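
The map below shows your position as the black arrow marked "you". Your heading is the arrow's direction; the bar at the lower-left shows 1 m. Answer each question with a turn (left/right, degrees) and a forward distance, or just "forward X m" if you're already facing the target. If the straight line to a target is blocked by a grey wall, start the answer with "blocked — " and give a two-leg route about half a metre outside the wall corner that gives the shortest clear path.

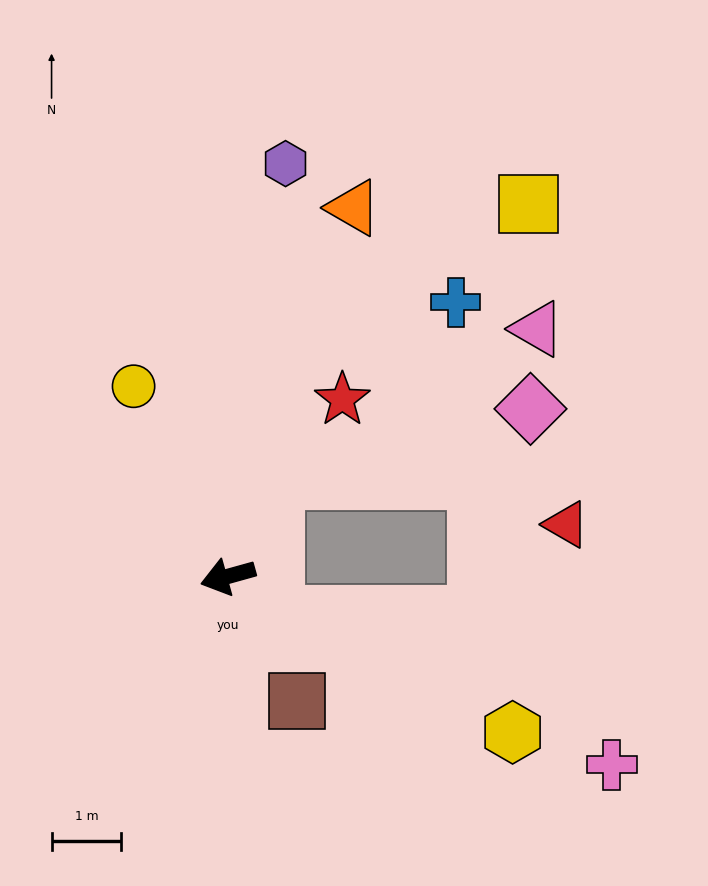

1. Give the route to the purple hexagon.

turn right 113°, forward 6.0 m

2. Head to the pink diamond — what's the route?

blocked — turn right 131°, forward 1.5 m, then turn right 49°, forward 3.8 m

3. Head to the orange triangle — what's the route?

turn right 124°, forward 5.6 m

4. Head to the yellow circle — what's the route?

turn right 79°, forward 3.0 m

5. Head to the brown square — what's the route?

turn left 103°, forward 2.0 m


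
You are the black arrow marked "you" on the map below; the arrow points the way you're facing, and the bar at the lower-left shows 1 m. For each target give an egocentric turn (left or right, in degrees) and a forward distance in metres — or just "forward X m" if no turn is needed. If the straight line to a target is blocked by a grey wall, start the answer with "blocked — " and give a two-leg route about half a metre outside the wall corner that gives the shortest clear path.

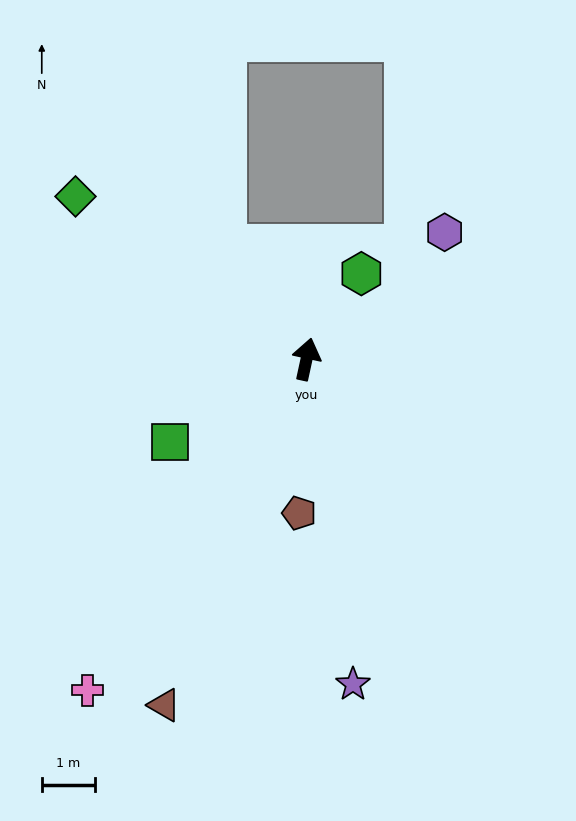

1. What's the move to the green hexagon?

turn right 20°, forward 1.9 m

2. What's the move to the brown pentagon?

turn right 170°, forward 2.9 m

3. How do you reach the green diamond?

turn left 67°, forward 5.3 m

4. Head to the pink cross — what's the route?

turn left 159°, forward 7.5 m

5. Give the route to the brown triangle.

turn left 170°, forward 7.1 m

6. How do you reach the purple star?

turn right 160°, forward 6.2 m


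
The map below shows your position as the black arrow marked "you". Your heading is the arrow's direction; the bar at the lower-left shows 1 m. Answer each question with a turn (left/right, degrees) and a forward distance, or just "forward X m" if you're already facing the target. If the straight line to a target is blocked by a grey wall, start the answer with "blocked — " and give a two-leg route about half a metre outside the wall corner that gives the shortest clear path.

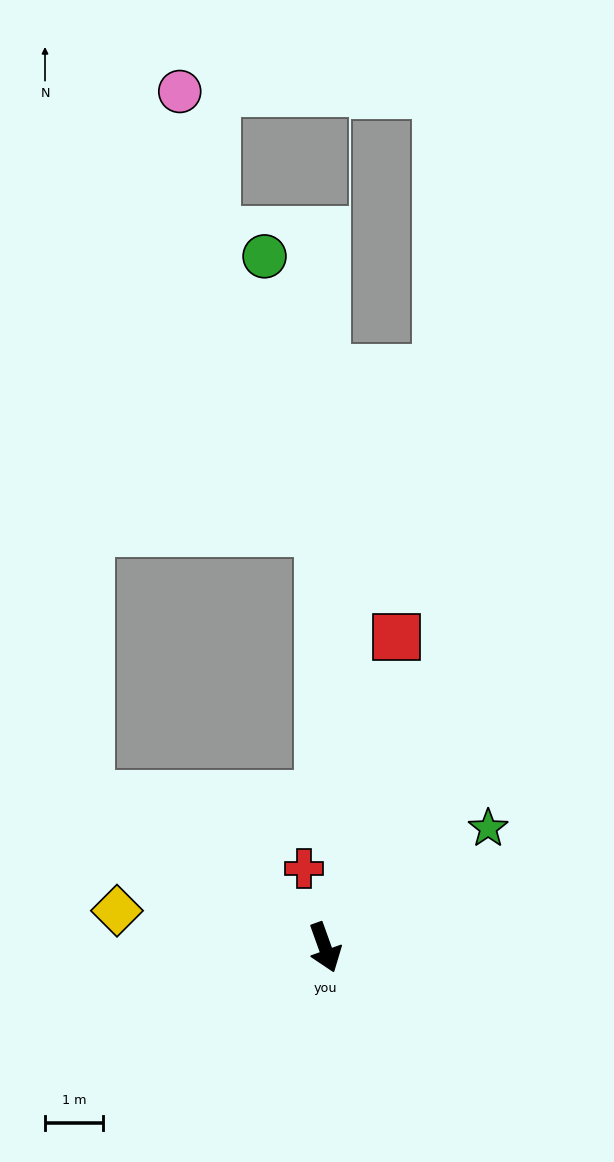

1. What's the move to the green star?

turn left 106°, forward 3.5 m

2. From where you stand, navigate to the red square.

turn left 147°, forward 5.5 m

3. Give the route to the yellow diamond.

turn right 120°, forward 3.6 m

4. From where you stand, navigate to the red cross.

turn left 175°, forward 1.4 m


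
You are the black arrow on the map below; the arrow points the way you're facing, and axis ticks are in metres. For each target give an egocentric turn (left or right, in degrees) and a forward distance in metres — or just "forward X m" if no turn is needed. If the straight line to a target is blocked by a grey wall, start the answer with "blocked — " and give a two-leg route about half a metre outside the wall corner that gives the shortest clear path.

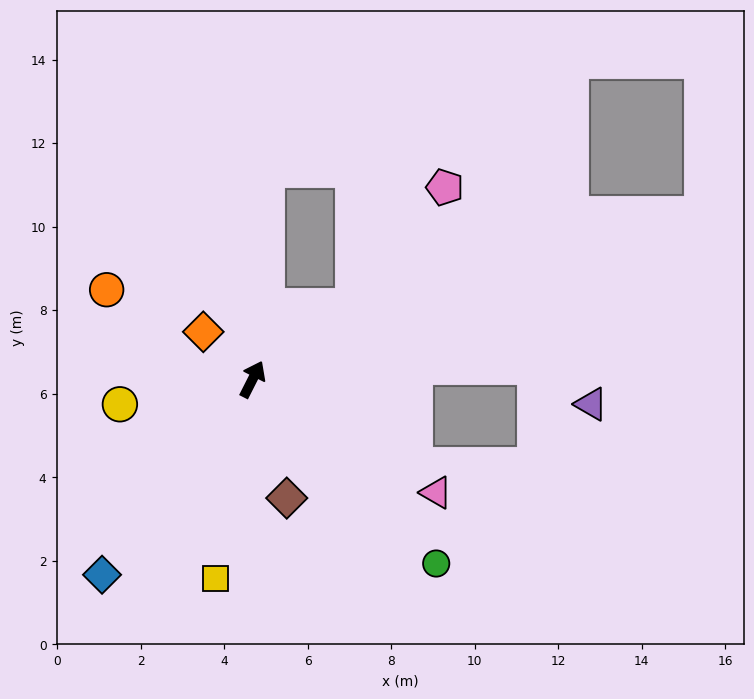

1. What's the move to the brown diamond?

turn right 137°, forward 3.0 m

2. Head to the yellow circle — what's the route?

turn left 127°, forward 3.2 m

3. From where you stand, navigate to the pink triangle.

turn right 95°, forward 5.2 m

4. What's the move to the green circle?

turn right 108°, forward 6.2 m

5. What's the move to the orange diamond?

turn left 73°, forward 1.6 m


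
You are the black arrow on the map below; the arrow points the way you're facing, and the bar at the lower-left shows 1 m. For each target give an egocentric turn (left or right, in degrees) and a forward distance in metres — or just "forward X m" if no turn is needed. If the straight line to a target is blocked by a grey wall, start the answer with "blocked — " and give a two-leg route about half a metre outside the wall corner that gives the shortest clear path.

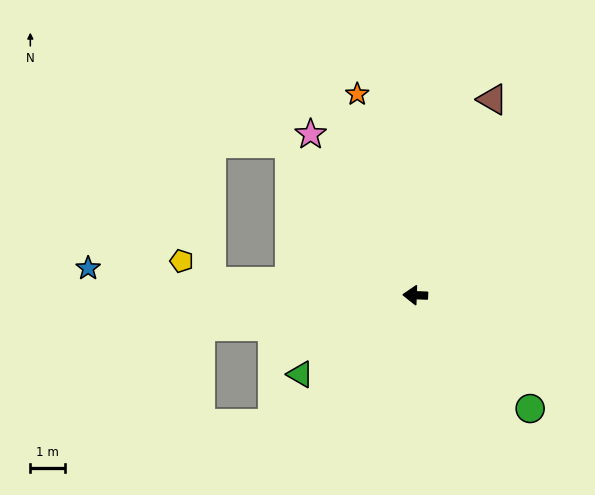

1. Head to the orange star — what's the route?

turn right 72°, forward 6.0 m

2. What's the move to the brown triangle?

turn right 109°, forward 6.1 m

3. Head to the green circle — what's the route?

turn left 137°, forward 4.6 m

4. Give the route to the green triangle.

turn left 37°, forward 4.0 m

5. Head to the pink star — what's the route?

turn right 55°, forward 5.5 m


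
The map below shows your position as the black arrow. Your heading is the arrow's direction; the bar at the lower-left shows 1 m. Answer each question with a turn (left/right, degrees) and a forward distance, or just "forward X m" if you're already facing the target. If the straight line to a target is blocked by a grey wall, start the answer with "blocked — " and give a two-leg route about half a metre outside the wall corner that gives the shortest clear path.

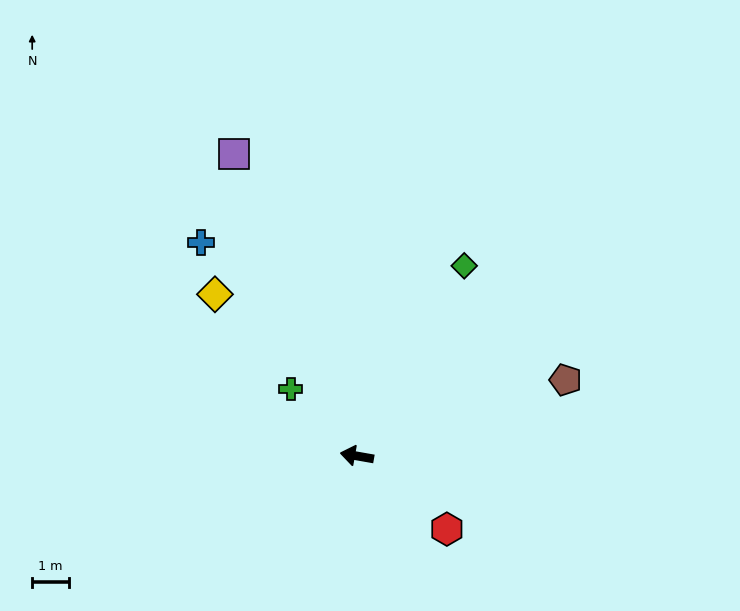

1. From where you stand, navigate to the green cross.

turn right 35°, forward 2.6 m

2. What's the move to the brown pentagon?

turn right 150°, forward 6.1 m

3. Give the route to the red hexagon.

turn left 151°, forward 3.2 m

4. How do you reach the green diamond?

turn right 109°, forward 6.0 m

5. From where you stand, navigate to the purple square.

turn right 58°, forward 8.9 m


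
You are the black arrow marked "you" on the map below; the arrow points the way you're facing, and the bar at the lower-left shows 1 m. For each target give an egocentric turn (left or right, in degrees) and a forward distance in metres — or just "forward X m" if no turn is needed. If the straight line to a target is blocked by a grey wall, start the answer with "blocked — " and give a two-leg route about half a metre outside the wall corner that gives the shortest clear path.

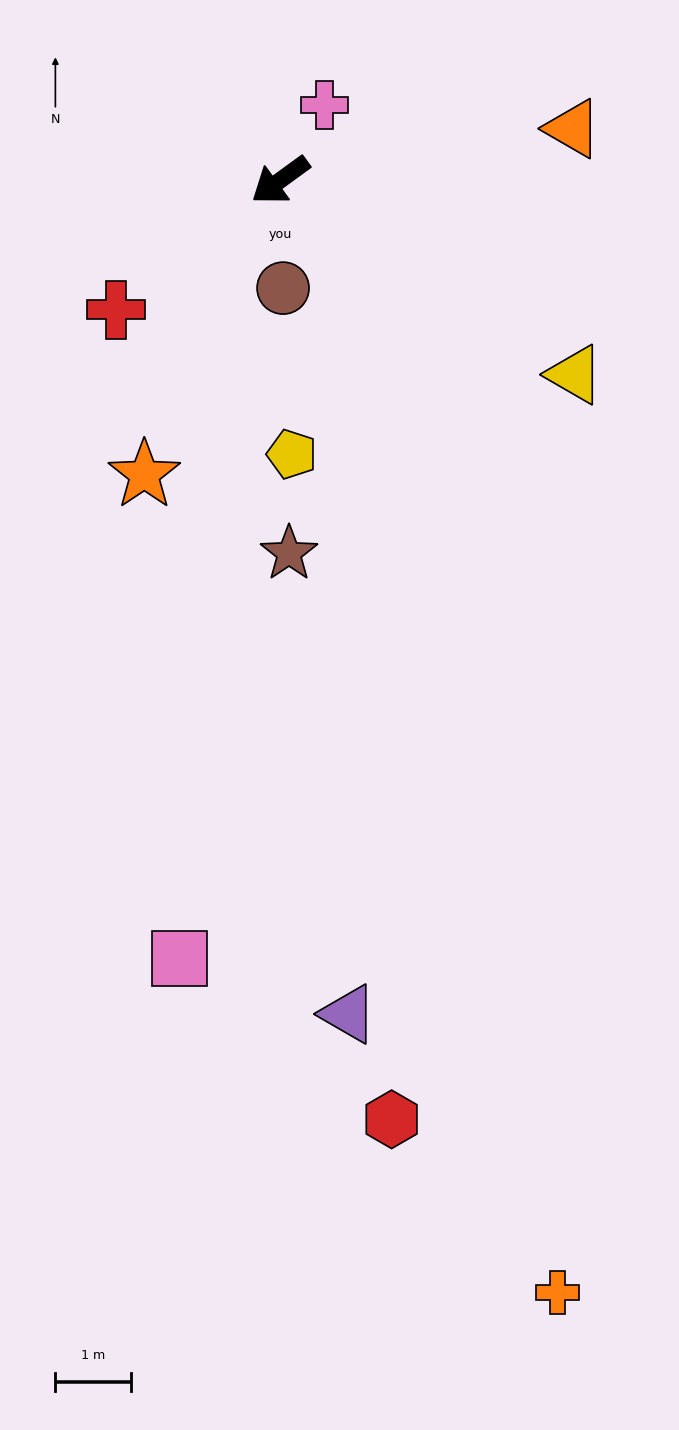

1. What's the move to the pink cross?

turn right 156°, forward 1.2 m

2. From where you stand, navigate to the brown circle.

turn left 55°, forward 1.4 m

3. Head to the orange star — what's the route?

turn left 29°, forward 4.3 m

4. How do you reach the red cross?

turn left 2°, forward 2.8 m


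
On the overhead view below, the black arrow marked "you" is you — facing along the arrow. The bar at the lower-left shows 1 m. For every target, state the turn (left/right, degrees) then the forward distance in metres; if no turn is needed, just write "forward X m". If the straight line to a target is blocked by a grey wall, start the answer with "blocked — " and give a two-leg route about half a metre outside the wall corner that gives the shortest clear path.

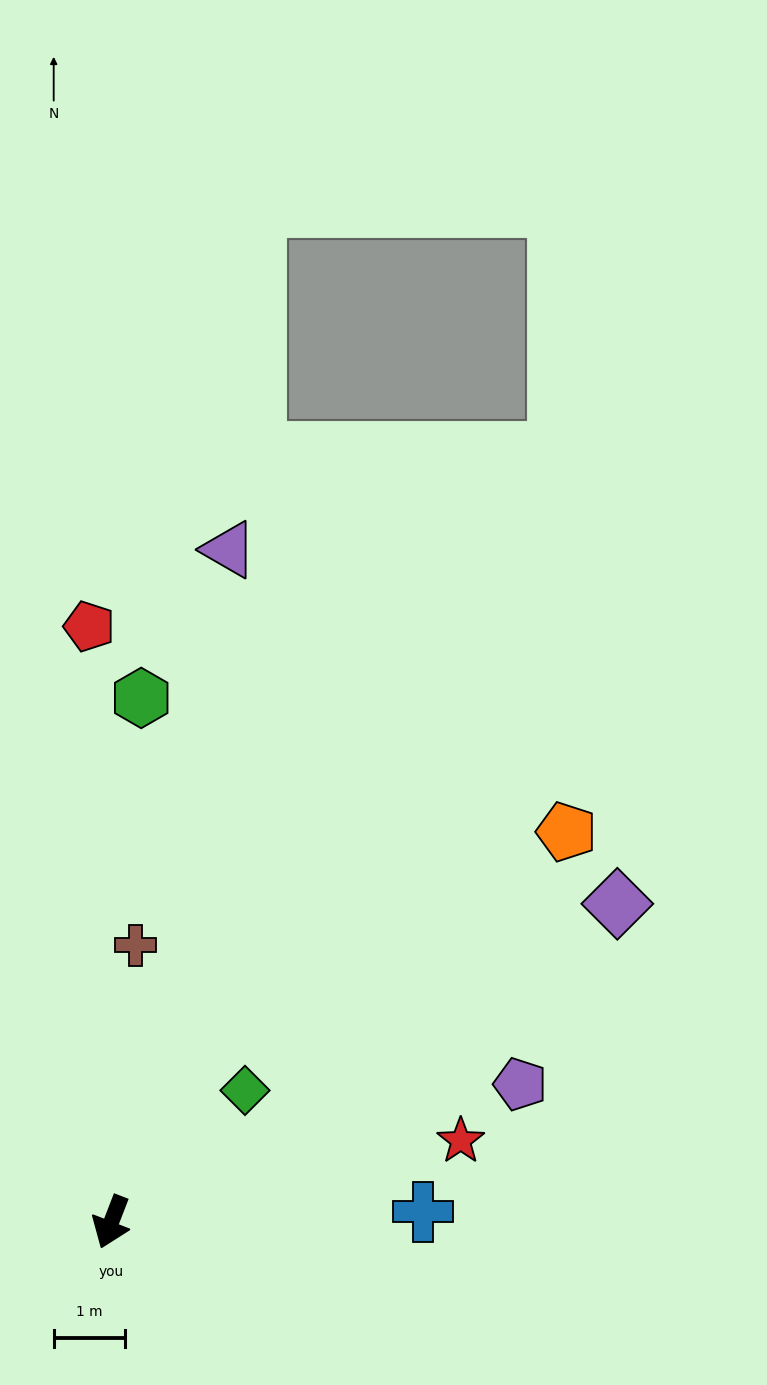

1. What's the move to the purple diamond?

turn left 143°, forward 8.4 m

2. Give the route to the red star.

turn left 124°, forward 5.0 m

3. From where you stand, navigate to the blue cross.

turn left 113°, forward 4.4 m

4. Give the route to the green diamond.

turn left 156°, forward 2.6 m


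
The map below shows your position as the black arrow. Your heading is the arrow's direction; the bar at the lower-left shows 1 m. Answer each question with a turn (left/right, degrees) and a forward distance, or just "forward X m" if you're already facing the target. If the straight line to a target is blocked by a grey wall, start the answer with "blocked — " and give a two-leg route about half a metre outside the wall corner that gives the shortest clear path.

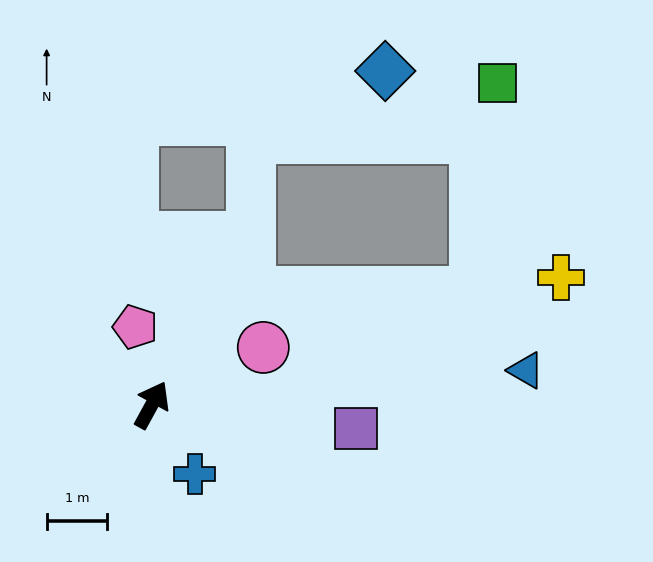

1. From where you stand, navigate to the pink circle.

turn right 34°, forward 2.1 m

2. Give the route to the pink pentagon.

turn left 41°, forward 1.3 m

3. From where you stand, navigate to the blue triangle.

turn right 56°, forward 6.2 m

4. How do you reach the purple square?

turn right 68°, forward 3.4 m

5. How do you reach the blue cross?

turn right 120°, forward 1.3 m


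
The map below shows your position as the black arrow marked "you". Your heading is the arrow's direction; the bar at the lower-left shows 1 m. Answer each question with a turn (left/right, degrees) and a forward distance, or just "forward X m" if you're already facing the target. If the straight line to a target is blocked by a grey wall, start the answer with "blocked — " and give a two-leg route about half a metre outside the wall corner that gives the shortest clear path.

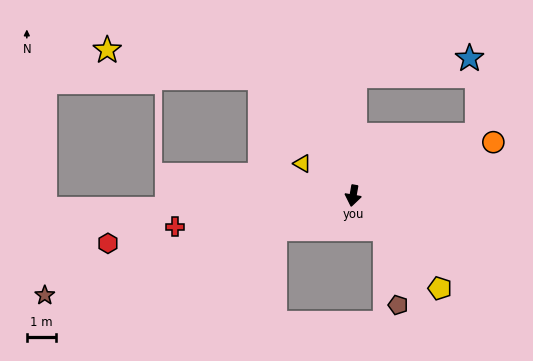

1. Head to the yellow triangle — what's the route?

turn right 112°, forward 2.1 m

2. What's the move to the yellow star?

blocked — turn right 132°, forward 5.1 m, then turn left 42°, forward 5.3 m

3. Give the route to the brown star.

turn right 62°, forward 11.1 m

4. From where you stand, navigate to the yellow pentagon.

turn left 53°, forward 4.3 m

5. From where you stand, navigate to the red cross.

turn right 70°, forward 6.2 m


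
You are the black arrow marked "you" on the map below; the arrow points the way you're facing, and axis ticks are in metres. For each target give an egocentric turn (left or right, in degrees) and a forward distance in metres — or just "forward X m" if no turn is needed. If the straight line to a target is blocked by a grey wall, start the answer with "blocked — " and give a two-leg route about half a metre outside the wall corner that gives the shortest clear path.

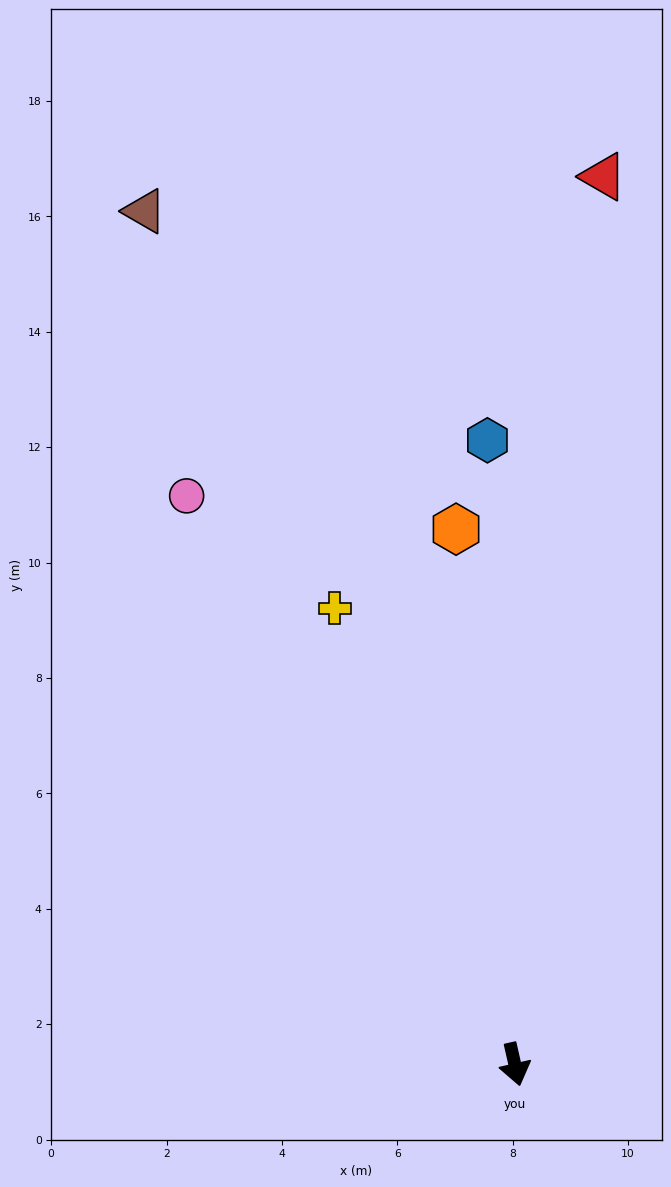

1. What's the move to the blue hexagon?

turn left 170°, forward 10.8 m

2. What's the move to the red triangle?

turn left 162°, forward 15.5 m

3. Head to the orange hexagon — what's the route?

turn left 173°, forward 9.3 m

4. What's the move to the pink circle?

turn right 163°, forward 11.4 m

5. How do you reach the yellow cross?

turn right 171°, forward 8.5 m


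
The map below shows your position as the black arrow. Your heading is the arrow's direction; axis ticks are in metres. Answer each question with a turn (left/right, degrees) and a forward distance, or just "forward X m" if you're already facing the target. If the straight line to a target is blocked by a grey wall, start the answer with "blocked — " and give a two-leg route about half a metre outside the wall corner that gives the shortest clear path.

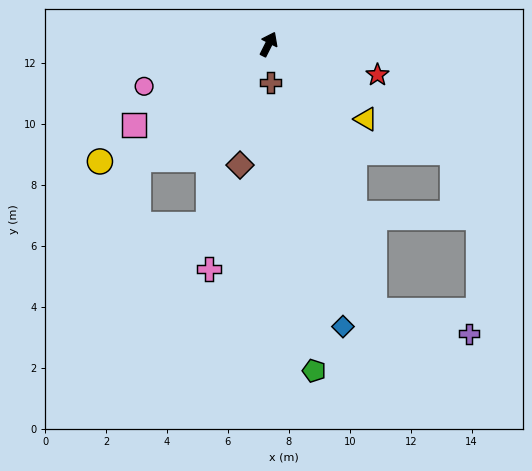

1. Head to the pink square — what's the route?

turn left 148°, forward 5.2 m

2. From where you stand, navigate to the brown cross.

turn right 151°, forward 1.3 m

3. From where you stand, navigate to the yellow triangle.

turn right 101°, forward 4.0 m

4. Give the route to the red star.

turn right 79°, forward 3.7 m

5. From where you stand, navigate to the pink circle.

turn left 135°, forward 4.3 m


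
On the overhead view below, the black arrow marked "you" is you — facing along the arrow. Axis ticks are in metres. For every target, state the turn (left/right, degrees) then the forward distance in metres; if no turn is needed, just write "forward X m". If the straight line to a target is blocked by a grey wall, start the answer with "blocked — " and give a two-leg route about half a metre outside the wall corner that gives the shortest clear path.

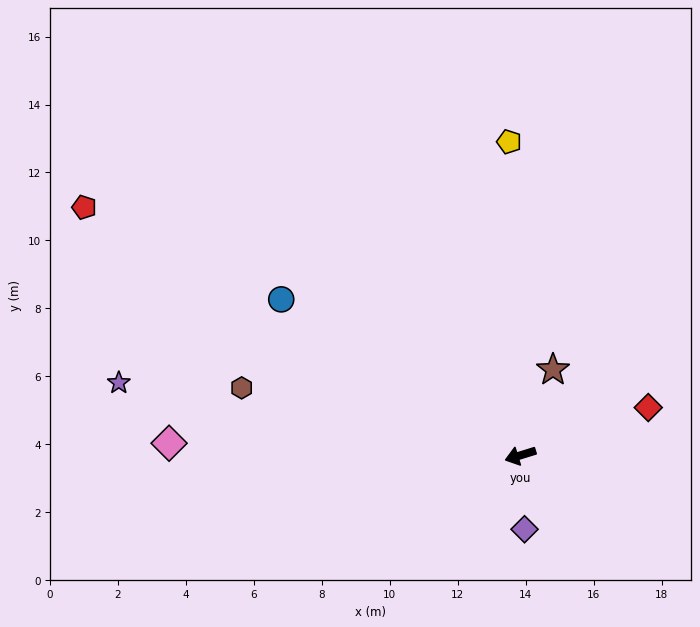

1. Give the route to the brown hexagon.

turn right 31°, forward 8.4 m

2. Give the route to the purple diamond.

turn left 76°, forward 2.2 m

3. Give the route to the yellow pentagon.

turn right 105°, forward 9.2 m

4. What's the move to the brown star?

turn right 128°, forward 2.7 m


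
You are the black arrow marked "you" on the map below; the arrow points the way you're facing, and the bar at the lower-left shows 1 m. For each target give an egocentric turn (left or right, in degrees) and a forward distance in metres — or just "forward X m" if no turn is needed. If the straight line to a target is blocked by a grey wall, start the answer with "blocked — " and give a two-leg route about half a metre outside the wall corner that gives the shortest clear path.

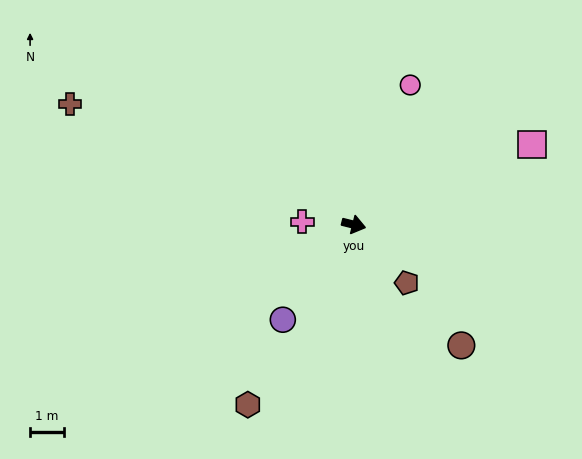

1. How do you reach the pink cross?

turn right 169°, forward 1.5 m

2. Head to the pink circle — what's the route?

turn left 82°, forward 4.4 m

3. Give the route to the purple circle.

turn right 113°, forward 3.5 m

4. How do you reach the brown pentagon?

turn right 34°, forward 2.3 m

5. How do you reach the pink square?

turn left 38°, forward 5.7 m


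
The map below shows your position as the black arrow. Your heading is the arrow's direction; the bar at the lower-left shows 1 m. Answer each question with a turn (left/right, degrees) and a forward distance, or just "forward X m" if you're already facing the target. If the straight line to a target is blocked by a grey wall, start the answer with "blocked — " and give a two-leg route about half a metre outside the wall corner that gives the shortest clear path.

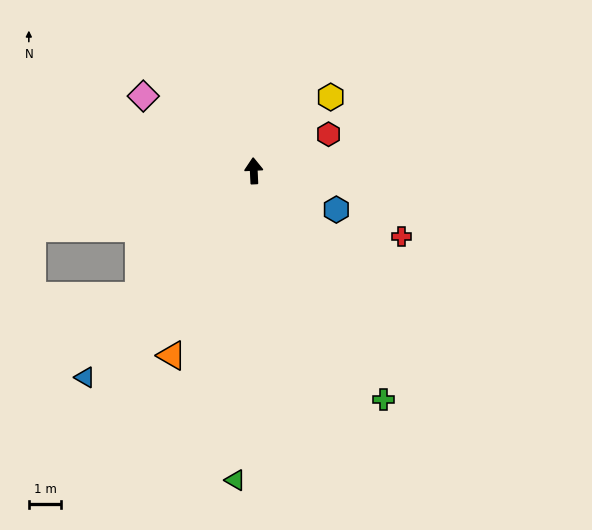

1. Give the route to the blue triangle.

turn left 138°, forward 8.3 m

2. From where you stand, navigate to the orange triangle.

turn left 153°, forward 6.3 m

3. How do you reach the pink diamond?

turn left 53°, forward 4.1 m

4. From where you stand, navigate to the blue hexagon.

turn right 118°, forward 2.8 m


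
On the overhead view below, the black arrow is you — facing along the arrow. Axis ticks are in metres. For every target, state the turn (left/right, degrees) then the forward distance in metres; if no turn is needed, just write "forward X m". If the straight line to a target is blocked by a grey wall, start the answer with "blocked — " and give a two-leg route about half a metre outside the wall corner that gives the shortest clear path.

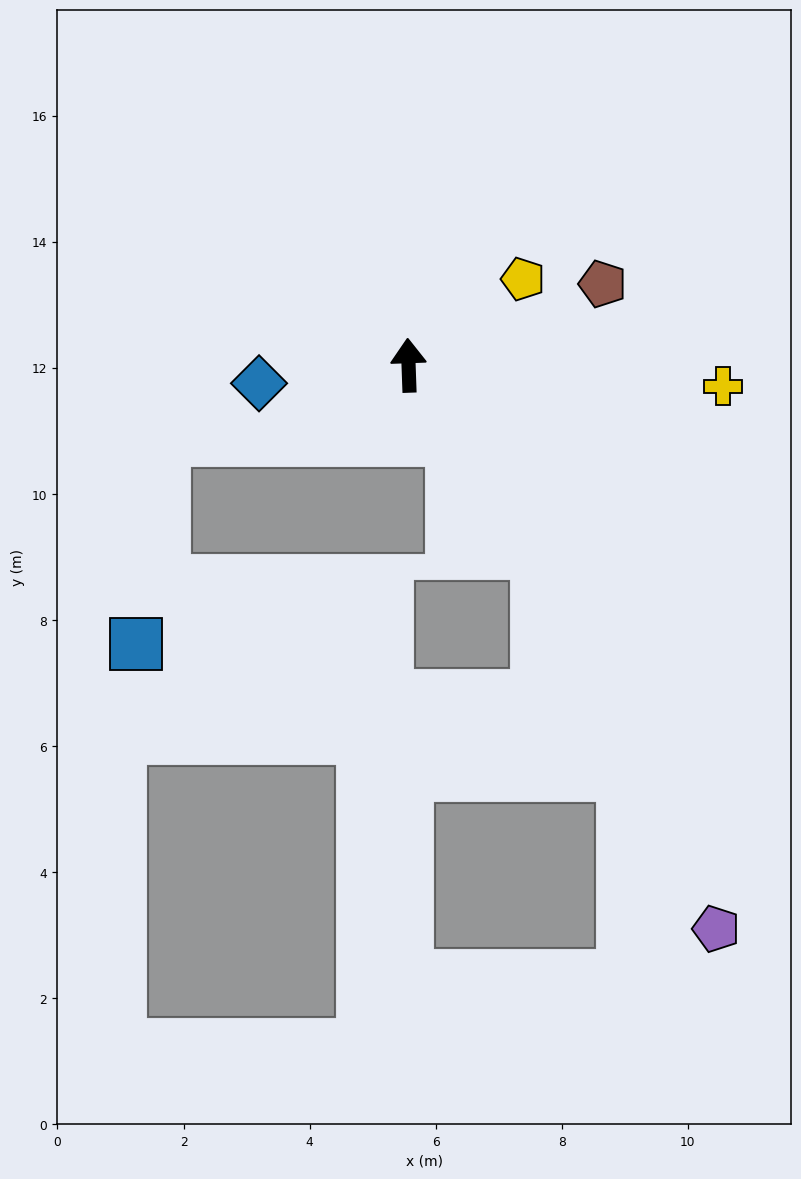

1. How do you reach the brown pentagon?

turn right 69°, forward 3.3 m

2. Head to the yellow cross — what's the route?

turn right 96°, forward 5.0 m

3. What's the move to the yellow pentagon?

turn right 55°, forward 2.3 m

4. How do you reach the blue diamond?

turn left 95°, forward 2.4 m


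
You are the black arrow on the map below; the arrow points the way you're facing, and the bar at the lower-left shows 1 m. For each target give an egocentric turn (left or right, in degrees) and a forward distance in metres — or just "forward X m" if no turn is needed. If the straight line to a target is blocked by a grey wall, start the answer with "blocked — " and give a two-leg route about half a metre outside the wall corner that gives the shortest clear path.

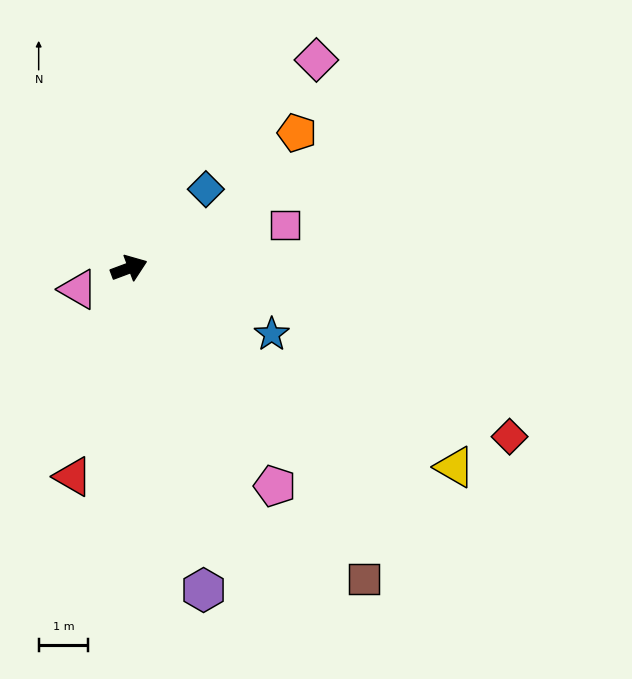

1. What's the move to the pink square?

turn right 5°, forward 3.3 m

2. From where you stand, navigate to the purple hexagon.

turn right 97°, forward 6.7 m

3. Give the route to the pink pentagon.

turn right 77°, forward 5.3 m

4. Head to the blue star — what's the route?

turn right 45°, forward 3.2 m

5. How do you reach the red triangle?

turn right 126°, forward 4.4 m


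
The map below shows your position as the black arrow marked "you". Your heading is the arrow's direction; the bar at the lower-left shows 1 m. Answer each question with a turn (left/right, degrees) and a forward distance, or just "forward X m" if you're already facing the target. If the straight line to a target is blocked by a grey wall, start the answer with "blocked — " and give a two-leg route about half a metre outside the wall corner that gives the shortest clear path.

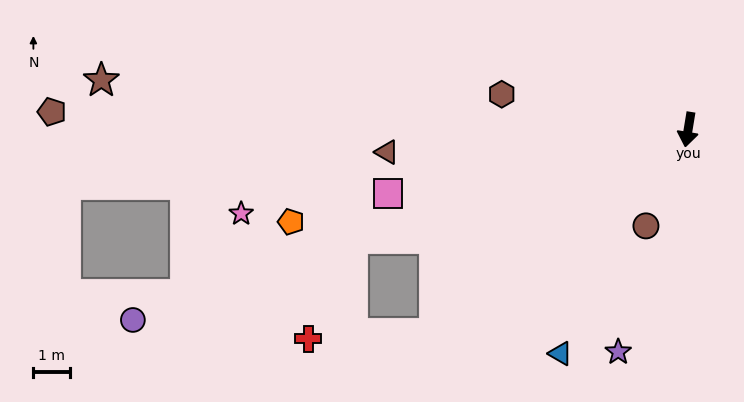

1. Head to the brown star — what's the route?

turn right 85°, forward 15.9 m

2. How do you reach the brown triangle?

turn right 76°, forward 8.2 m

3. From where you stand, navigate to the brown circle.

turn right 14°, forward 2.8 m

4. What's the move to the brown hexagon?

turn right 91°, forward 5.1 m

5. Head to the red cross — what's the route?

blocked — turn right 42°, forward 8.8 m, then turn right 36°, forward 3.4 m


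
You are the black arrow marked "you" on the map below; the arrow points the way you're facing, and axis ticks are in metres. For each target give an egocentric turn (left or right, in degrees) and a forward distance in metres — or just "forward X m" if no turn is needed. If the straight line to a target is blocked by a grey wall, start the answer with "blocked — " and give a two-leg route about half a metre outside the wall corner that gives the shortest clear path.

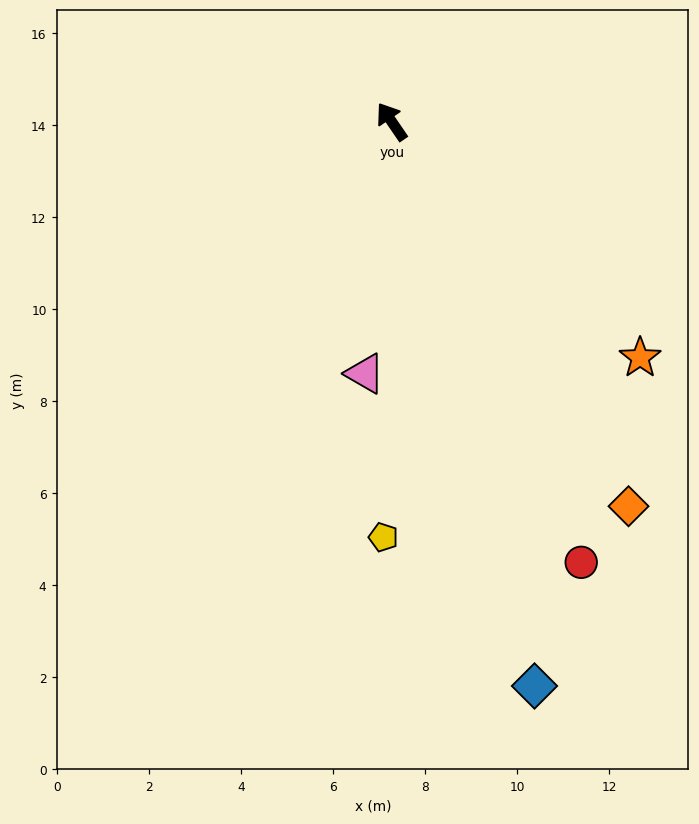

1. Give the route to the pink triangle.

turn left 140°, forward 5.5 m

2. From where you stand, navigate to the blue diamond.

turn left 160°, forward 12.7 m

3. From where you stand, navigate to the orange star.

turn right 168°, forward 7.5 m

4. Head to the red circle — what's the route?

turn left 169°, forward 10.4 m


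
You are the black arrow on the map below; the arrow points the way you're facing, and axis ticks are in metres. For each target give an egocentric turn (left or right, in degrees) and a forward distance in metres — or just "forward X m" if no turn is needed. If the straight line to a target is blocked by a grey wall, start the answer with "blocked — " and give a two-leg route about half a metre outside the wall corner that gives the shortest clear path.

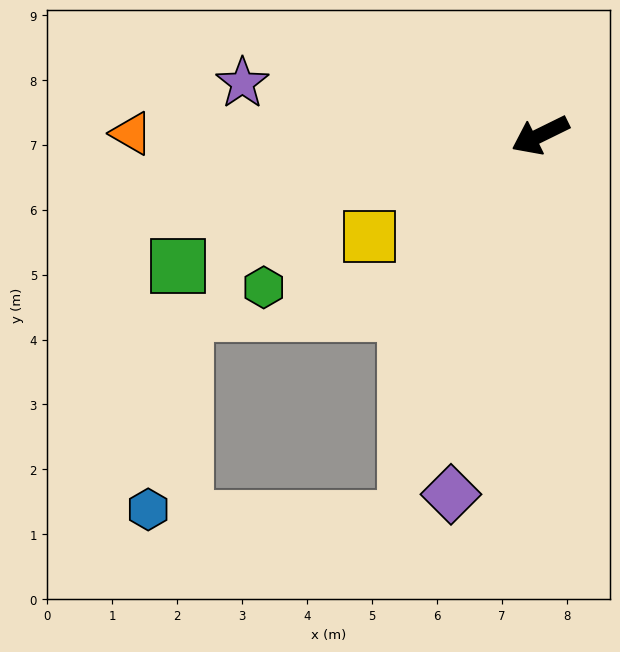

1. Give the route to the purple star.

turn right 36°, forward 4.7 m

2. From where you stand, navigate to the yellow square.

turn left 5°, forward 3.1 m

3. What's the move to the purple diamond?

turn left 50°, forward 5.7 m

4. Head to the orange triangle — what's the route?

turn right 26°, forward 6.3 m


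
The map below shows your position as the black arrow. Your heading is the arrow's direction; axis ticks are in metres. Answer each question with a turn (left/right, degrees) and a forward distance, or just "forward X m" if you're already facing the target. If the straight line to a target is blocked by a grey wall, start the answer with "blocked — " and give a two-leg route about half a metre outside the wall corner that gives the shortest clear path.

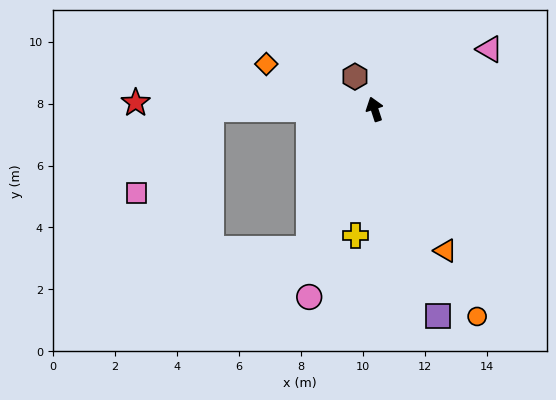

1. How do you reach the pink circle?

turn left 143°, forward 6.4 m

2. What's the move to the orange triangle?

turn right 171°, forward 5.1 m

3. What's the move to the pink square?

blocked — turn left 72°, forward 5.3 m, then turn left 48°, forward 3.6 m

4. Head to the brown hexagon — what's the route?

turn left 13°, forward 1.2 m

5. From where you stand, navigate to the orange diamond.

turn left 49°, forward 3.8 m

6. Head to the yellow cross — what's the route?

turn left 153°, forward 4.1 m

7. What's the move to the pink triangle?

turn right 81°, forward 4.2 m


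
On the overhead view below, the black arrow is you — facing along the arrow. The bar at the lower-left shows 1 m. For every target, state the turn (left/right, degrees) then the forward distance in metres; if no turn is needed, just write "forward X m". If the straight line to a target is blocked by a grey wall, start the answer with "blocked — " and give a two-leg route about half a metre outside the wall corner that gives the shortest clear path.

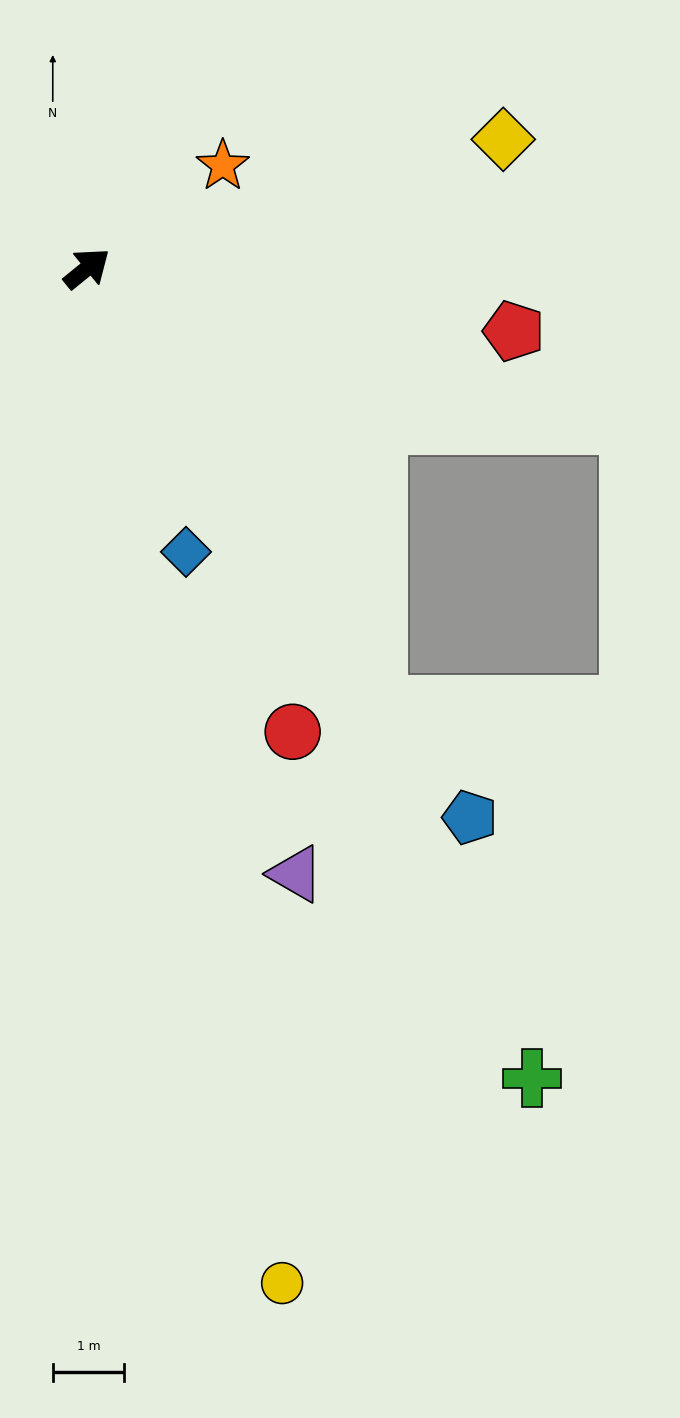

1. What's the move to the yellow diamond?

turn right 22°, forward 6.1 m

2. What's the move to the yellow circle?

turn right 118°, forward 14.4 m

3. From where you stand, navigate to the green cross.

turn right 100°, forward 12.9 m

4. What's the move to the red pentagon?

turn right 47°, forward 6.0 m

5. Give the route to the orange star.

turn right 2°, forward 2.4 m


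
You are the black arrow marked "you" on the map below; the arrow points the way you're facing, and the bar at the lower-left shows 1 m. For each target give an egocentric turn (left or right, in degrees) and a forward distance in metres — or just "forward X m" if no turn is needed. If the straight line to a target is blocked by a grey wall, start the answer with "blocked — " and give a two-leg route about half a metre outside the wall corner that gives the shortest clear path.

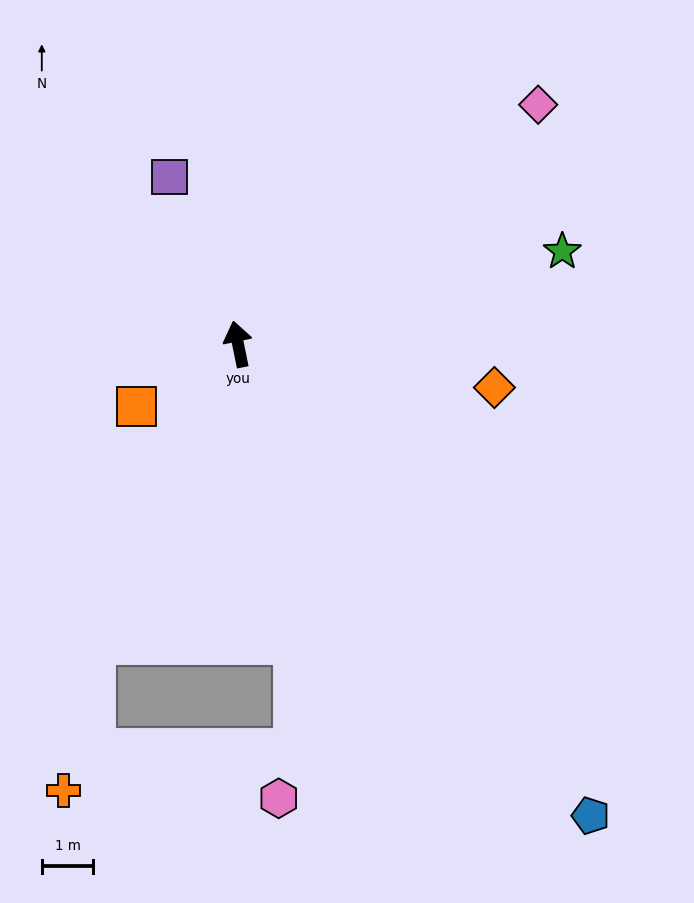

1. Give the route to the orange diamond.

turn right 111°, forward 5.0 m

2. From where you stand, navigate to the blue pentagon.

turn right 155°, forward 11.4 m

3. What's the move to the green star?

turn right 86°, forward 6.5 m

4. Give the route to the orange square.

turn left 110°, forward 2.3 m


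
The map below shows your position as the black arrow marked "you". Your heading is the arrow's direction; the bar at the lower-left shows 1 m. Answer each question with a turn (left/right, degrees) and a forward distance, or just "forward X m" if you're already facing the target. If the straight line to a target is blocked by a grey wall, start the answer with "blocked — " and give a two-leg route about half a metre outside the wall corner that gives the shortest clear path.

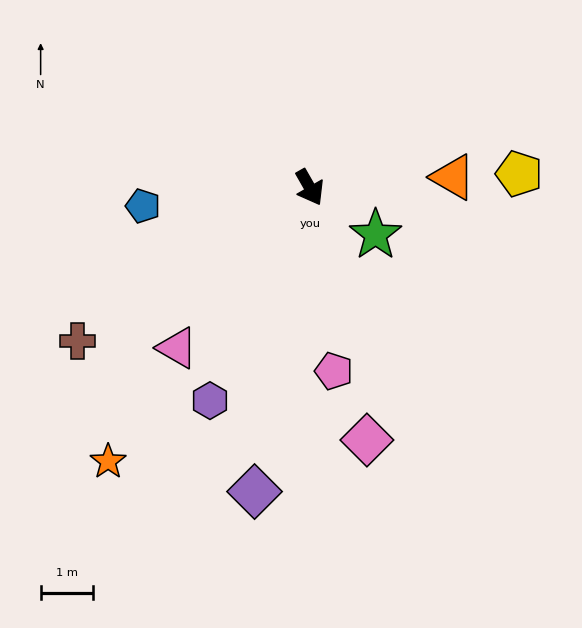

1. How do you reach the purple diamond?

turn right 40°, forward 5.9 m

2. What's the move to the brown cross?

turn right 86°, forward 5.3 m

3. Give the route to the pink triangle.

turn right 69°, forward 4.0 m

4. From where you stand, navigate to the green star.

turn left 25°, forward 1.5 m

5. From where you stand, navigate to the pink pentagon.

turn right 22°, forward 3.5 m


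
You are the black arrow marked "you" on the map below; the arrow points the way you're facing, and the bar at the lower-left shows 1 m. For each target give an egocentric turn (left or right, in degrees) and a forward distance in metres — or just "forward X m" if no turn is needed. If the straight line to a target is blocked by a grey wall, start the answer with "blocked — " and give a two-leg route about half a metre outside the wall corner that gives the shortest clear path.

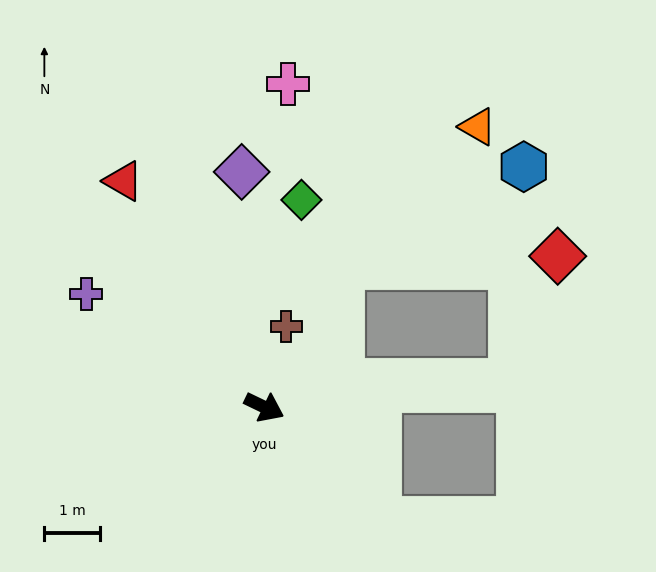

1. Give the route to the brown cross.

turn left 101°, forward 1.5 m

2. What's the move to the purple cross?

turn left 173°, forward 3.8 m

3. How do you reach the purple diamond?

turn left 121°, forward 4.3 m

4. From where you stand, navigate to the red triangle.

turn left 148°, forward 4.8 m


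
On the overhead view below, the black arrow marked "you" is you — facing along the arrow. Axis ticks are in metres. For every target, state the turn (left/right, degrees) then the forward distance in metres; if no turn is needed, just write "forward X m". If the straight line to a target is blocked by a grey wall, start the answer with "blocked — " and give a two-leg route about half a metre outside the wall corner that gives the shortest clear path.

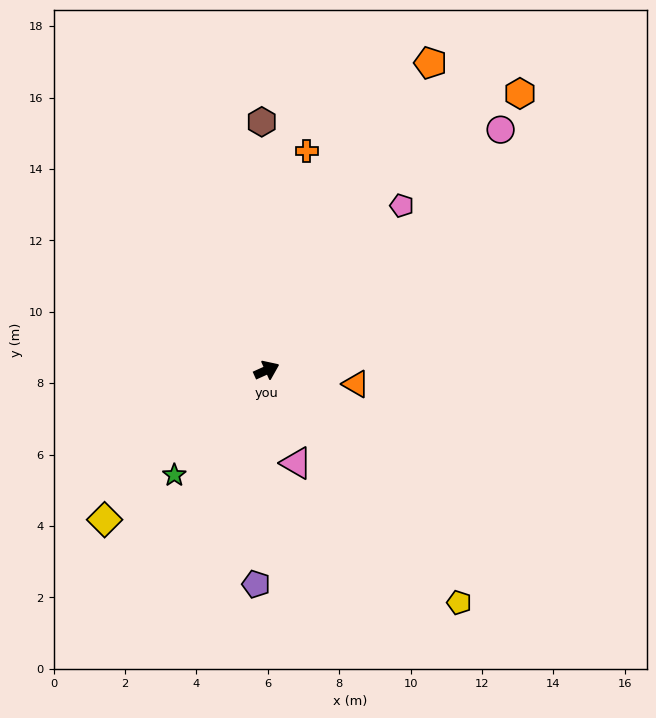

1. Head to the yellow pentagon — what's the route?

turn right 75°, forward 8.5 m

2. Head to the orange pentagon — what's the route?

turn left 38°, forward 9.8 m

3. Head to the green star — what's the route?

turn right 156°, forward 3.9 m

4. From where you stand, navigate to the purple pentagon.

turn right 117°, forward 6.0 m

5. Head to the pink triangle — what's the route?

turn right 97°, forward 2.7 m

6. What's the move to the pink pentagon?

turn left 26°, forward 6.0 m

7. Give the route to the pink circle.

turn left 22°, forward 9.4 m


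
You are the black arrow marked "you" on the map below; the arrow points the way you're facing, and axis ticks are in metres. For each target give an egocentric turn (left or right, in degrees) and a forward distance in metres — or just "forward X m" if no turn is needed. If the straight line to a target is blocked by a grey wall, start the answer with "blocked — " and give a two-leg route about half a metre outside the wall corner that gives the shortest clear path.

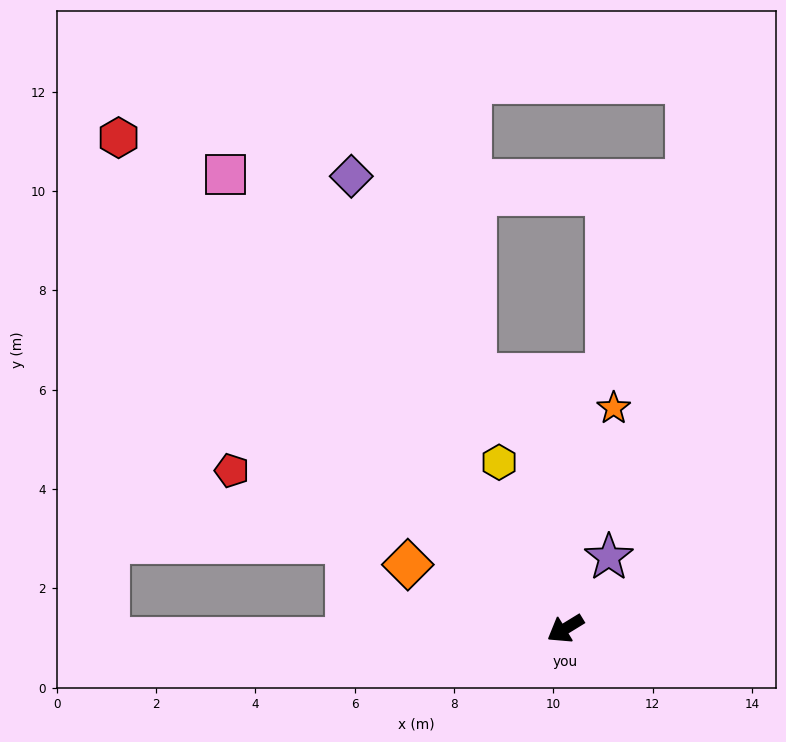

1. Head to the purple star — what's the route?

turn right 153°, forward 1.7 m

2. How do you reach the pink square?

turn right 85°, forward 11.4 m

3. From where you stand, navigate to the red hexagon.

turn right 79°, forward 13.4 m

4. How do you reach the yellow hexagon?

turn right 100°, forward 3.6 m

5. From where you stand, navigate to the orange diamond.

turn right 54°, forward 3.4 m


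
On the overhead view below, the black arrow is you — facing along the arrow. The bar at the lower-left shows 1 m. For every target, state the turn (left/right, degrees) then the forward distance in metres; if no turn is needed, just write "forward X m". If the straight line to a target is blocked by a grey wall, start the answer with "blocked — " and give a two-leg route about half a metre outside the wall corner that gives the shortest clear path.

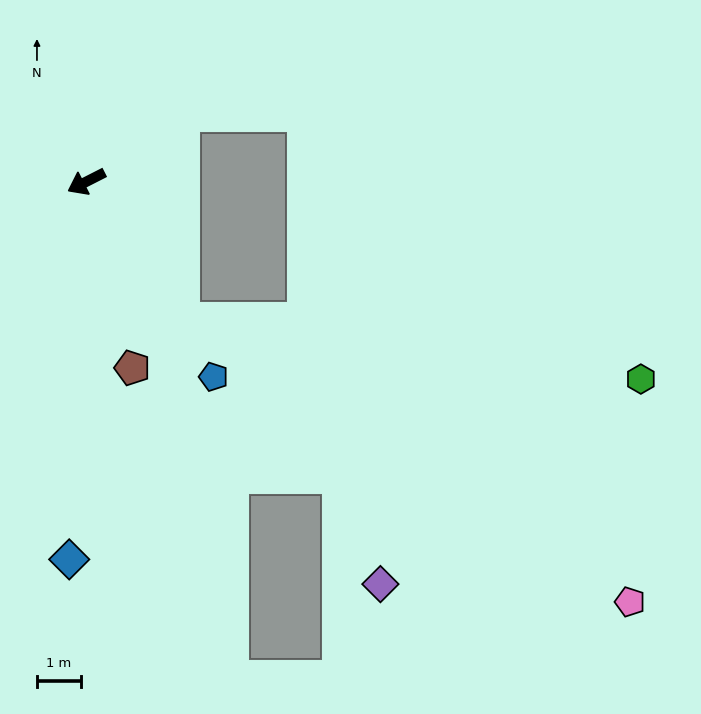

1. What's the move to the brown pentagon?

turn left 77°, forward 4.3 m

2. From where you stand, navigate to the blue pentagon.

turn left 96°, forward 5.3 m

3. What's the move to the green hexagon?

blocked — turn left 97°, forward 3.8 m, then turn left 49°, forward 10.5 m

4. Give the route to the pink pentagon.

blocked — turn left 97°, forward 3.8 m, then turn left 24°, forward 12.0 m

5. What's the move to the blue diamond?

turn left 60°, forward 8.5 m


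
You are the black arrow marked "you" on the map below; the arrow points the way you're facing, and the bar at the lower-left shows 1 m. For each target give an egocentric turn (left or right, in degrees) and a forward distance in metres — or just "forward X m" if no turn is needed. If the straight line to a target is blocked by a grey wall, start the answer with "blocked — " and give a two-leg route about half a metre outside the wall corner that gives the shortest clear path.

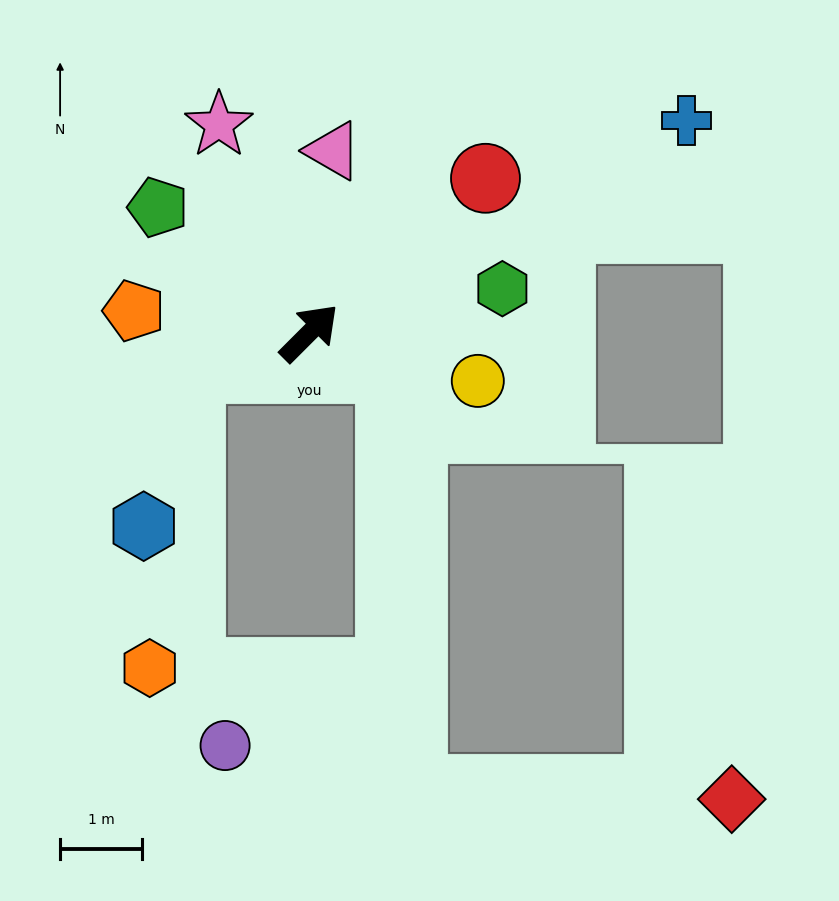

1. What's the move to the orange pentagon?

turn left 128°, forward 2.2 m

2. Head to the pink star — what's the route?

turn left 68°, forward 2.8 m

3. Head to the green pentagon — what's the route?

turn left 95°, forward 2.4 m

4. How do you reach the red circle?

turn right 4°, forward 2.9 m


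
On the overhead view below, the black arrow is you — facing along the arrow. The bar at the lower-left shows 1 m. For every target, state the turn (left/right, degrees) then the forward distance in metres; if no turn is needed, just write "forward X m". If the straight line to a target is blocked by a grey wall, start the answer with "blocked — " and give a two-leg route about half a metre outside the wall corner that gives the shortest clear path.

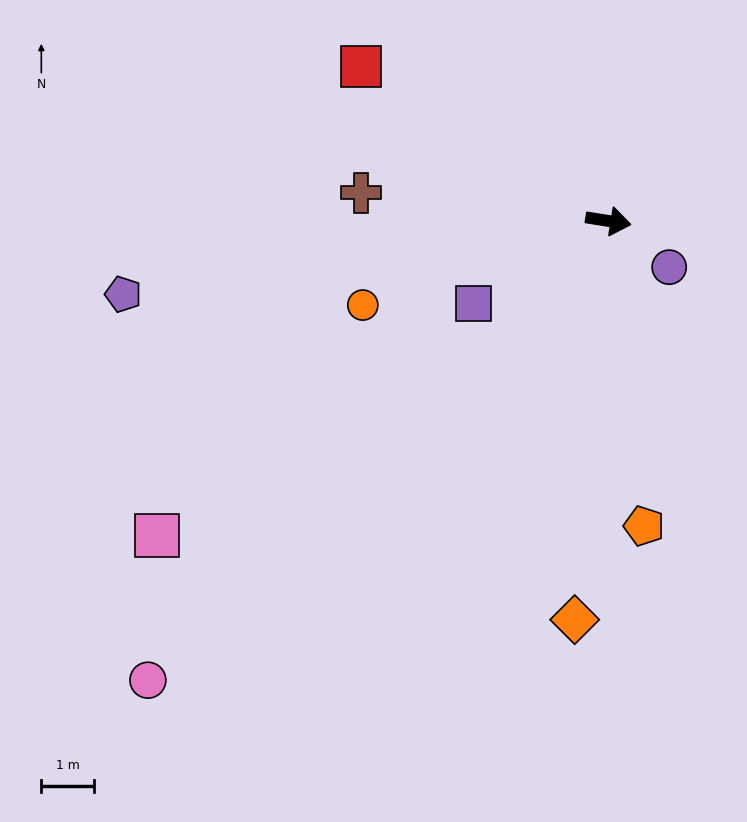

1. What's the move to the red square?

turn left 157°, forward 5.6 m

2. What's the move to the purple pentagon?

turn right 162°, forward 9.4 m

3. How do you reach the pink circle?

turn right 126°, forward 12.4 m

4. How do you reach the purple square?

turn right 139°, forward 3.0 m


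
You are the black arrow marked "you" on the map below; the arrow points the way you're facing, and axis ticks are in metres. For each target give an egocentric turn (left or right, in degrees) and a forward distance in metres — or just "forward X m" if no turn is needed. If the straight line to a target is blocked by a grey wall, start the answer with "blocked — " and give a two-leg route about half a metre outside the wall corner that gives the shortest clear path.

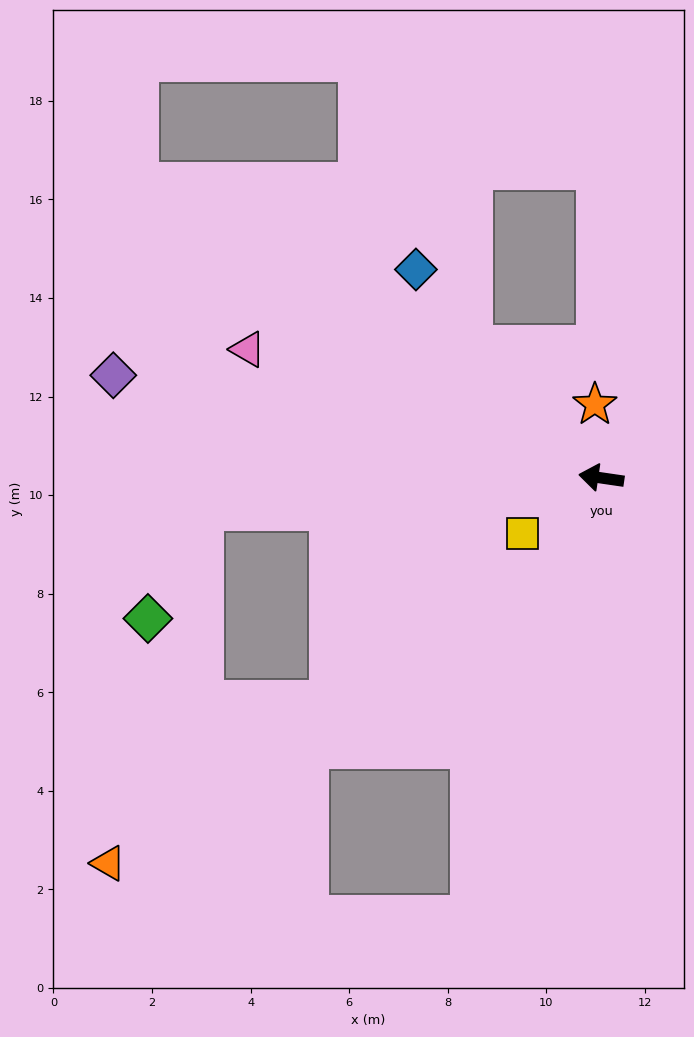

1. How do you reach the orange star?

turn right 77°, forward 1.5 m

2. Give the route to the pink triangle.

turn right 12°, forward 7.6 m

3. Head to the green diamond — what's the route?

blocked — turn left 13°, forward 8.1 m, then turn left 59°, forward 2.5 m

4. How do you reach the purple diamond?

turn right 4°, forward 10.1 m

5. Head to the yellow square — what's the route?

turn left 44°, forward 2.0 m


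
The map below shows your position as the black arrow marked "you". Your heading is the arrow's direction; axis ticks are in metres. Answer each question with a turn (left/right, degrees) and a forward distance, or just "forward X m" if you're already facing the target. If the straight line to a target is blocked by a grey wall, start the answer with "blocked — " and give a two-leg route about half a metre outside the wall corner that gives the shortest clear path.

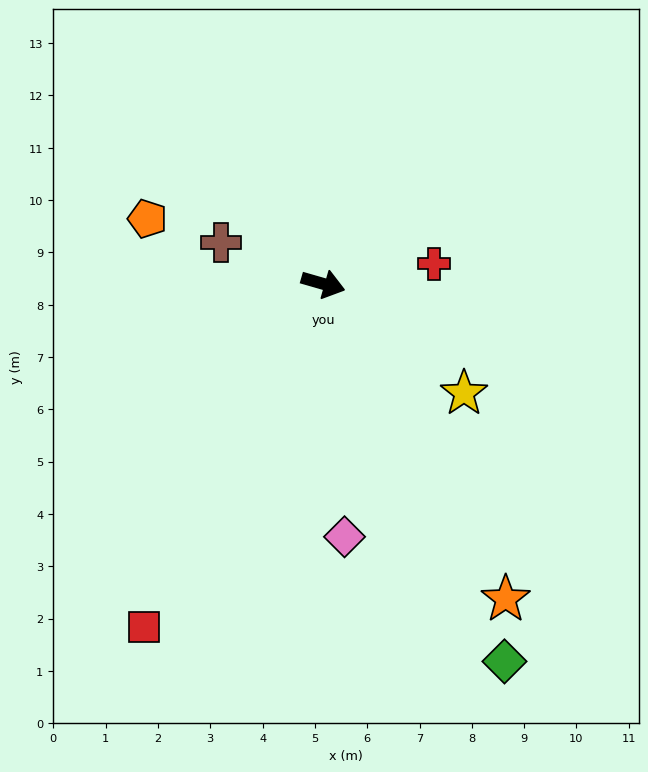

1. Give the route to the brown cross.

turn left 174°, forward 2.1 m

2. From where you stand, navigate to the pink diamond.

turn right 69°, forward 4.9 m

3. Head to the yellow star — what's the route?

turn right 22°, forward 3.4 m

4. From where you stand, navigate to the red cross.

turn left 26°, forward 2.2 m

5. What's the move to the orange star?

turn right 44°, forward 7.0 m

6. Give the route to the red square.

turn right 102°, forward 7.4 m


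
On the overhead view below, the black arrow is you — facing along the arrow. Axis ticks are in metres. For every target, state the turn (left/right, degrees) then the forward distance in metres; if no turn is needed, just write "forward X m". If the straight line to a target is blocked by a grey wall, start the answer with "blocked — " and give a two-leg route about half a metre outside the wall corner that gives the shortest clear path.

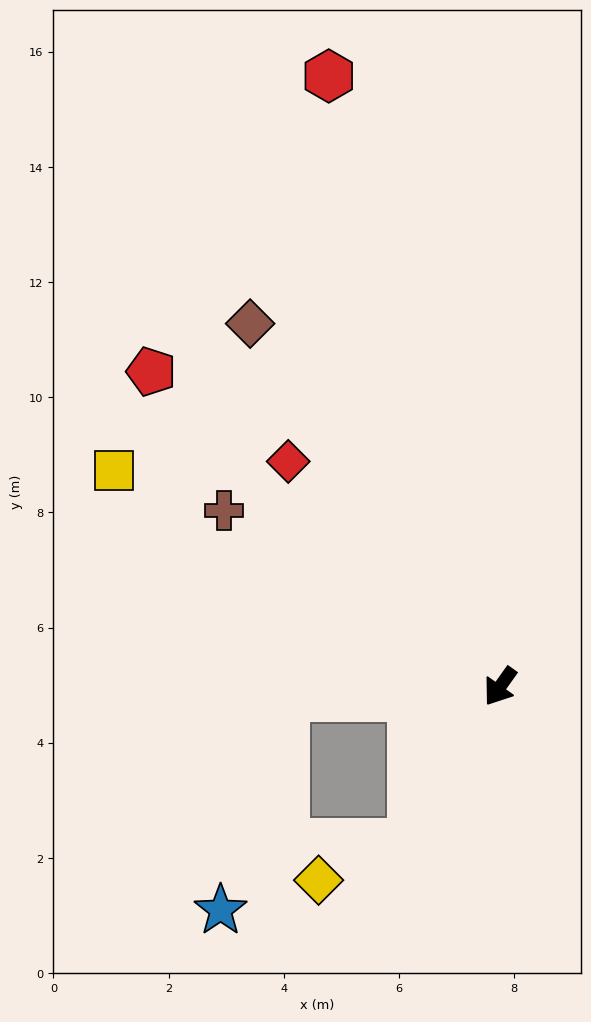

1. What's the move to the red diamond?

turn right 101°, forward 5.4 m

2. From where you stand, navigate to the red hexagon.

turn right 129°, forward 11.0 m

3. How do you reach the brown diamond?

turn right 110°, forward 7.7 m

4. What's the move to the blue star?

blocked — turn right 52°, forward 3.7 m, then turn left 71°, forward 3.9 m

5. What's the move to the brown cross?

turn right 87°, forward 5.7 m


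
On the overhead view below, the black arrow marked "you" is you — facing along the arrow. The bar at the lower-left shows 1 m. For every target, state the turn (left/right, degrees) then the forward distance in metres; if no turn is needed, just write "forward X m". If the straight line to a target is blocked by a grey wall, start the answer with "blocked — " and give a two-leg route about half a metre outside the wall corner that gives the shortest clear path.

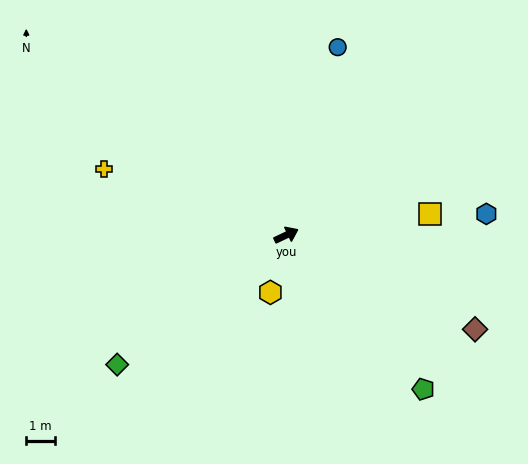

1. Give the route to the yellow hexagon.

turn right 131°, forward 2.1 m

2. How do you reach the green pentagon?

turn right 74°, forward 7.3 m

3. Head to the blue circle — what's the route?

turn left 49°, forward 6.9 m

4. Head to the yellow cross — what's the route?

turn left 135°, forward 6.8 m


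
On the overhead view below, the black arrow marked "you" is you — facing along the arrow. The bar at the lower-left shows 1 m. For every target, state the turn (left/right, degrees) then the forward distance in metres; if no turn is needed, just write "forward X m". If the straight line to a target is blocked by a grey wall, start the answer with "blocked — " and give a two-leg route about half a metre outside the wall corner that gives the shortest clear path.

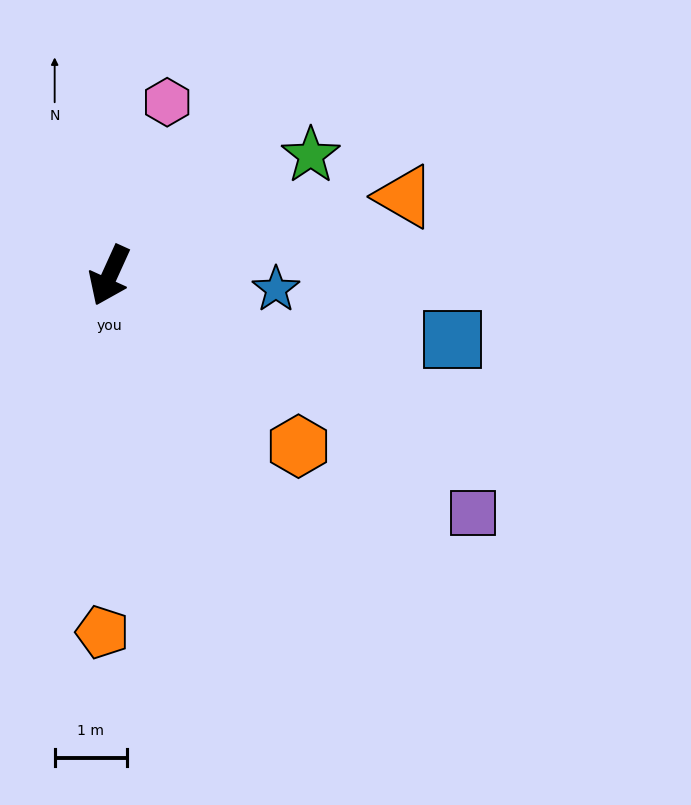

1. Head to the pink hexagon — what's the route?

turn right 174°, forward 2.5 m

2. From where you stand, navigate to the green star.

turn left 145°, forward 3.2 m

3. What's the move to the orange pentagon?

turn left 23°, forward 4.9 m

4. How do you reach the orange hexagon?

turn left 72°, forward 3.5 m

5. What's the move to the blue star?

turn left 110°, forward 2.3 m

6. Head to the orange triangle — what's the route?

turn left 129°, forward 4.2 m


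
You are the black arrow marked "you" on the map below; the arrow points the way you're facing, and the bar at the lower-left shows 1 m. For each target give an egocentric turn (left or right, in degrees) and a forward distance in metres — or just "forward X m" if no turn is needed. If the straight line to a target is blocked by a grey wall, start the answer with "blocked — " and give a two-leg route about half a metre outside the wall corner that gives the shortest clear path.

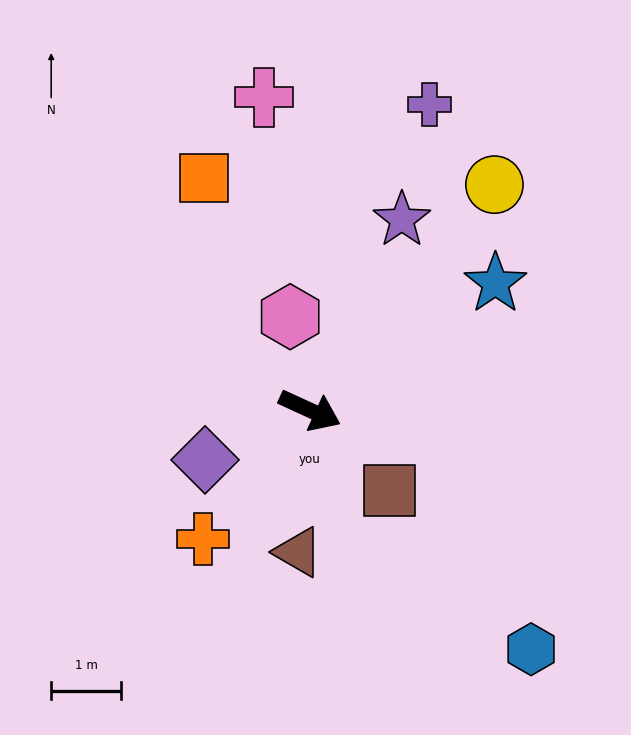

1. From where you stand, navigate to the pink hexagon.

turn left 127°, forward 1.4 m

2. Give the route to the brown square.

turn right 21°, forward 1.6 m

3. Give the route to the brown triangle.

turn right 70°, forward 2.0 m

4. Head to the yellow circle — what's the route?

turn left 75°, forward 4.2 m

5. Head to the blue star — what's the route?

turn left 59°, forward 3.2 m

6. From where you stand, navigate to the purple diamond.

turn right 130°, forward 1.7 m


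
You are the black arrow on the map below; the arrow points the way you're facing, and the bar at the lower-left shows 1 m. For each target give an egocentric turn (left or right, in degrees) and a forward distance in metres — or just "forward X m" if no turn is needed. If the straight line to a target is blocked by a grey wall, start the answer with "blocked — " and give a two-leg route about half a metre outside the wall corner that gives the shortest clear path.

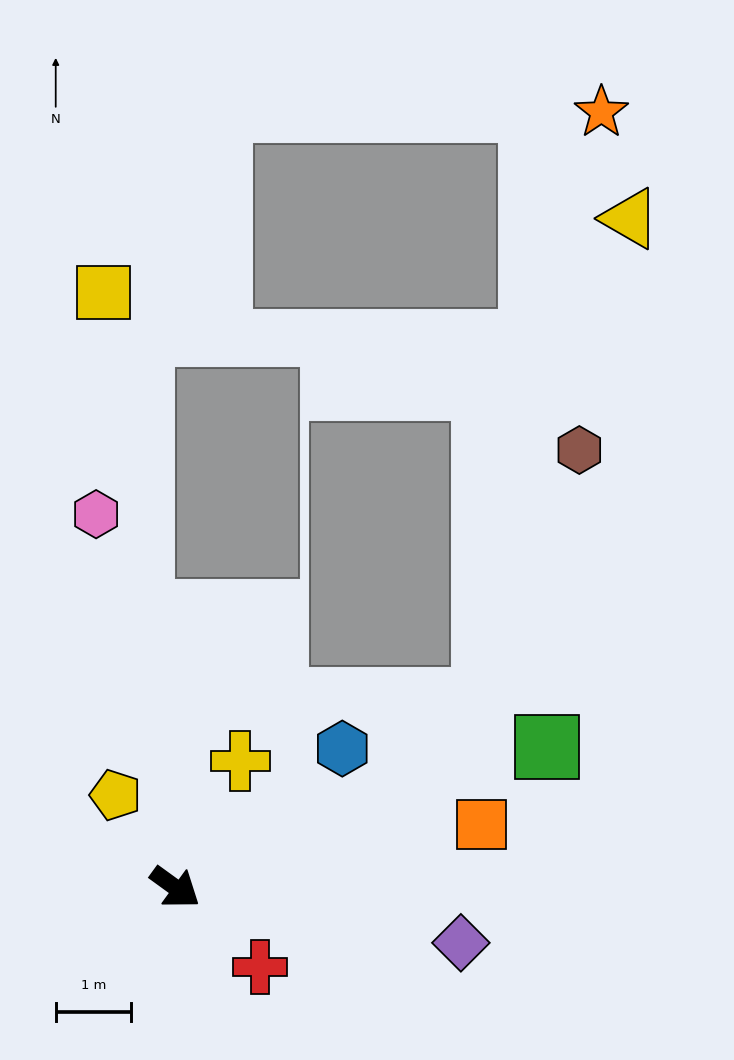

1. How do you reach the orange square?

turn left 48°, forward 4.2 m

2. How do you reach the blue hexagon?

turn left 76°, forward 2.9 m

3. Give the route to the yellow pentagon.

turn left 159°, forward 1.5 m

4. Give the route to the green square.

turn left 57°, forward 5.3 m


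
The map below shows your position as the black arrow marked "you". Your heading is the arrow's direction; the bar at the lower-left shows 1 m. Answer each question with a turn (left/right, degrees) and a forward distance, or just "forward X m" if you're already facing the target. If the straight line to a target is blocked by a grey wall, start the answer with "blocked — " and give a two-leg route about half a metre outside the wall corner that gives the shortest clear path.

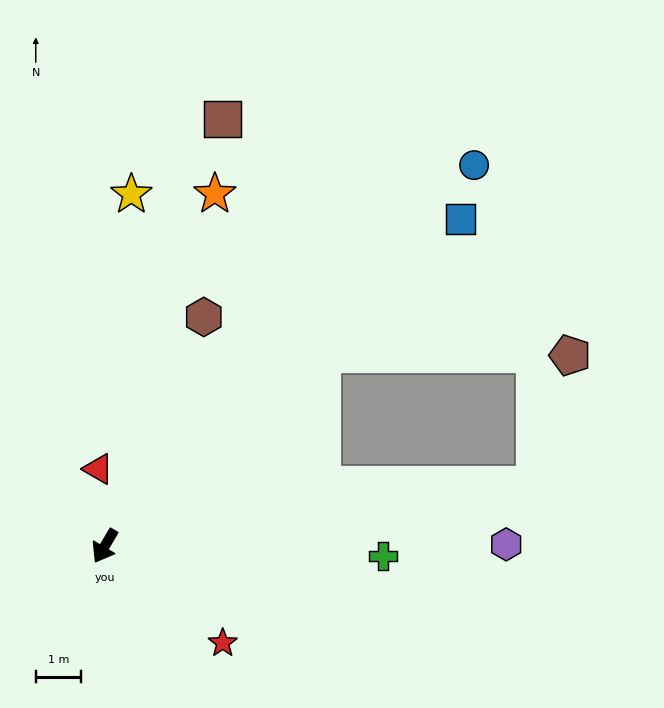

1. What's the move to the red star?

turn left 81°, forward 3.4 m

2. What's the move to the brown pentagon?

blocked — turn left 162°, forward 6.5 m, then turn right 42°, forward 5.5 m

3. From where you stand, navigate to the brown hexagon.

turn right 173°, forward 5.6 m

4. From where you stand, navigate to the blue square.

turn left 163°, forward 10.8 m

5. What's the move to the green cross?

turn left 118°, forward 6.2 m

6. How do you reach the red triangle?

turn right 145°, forward 1.7 m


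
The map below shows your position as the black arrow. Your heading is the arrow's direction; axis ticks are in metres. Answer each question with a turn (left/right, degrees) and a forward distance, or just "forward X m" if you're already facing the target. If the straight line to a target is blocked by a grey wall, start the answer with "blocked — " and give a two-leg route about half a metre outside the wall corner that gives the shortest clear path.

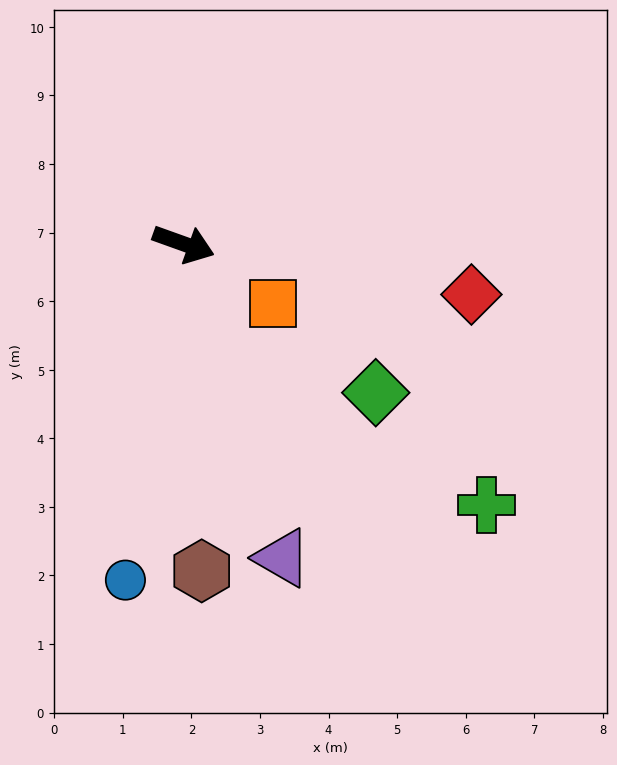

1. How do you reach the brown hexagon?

turn right 67°, forward 4.8 m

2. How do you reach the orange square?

turn right 14°, forward 1.6 m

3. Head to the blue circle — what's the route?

turn right 80°, forward 5.0 m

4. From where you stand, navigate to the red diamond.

turn left 10°, forward 4.3 m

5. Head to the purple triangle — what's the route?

turn right 53°, forward 4.8 m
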